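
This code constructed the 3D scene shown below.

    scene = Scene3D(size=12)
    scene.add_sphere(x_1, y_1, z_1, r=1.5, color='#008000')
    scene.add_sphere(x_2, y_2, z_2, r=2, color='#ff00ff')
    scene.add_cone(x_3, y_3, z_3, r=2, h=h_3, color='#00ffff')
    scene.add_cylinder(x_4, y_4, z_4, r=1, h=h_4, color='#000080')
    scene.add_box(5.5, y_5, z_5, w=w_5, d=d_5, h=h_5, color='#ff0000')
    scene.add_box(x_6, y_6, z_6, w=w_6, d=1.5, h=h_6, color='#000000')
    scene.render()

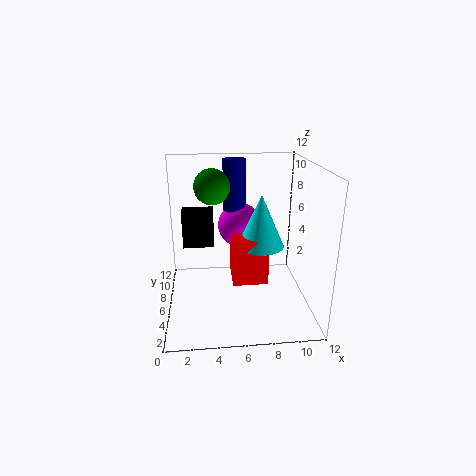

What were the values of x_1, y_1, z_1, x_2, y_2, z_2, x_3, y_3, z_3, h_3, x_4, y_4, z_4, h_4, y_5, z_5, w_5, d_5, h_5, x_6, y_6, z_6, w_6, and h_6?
x_1 = 4, y_1 = 7.5, z_1 = 10, x_2 = 6.5, y_2 = 9, z_2 = 6, x_3 = 8, y_3 = 6.5, z_3 = 5, h_3 = 4.5, x_4 = 6, y_4 = 9, z_4 = 7.5, h_4 = 4.5, y_5 = 5, z_5 = 2, w_5 = 3, d_5 = 3, h_5 = 4, x_6 = 1.5, y_6 = 5.5, z_6 = 5.5, w_6 = 2.5, h_6 = 3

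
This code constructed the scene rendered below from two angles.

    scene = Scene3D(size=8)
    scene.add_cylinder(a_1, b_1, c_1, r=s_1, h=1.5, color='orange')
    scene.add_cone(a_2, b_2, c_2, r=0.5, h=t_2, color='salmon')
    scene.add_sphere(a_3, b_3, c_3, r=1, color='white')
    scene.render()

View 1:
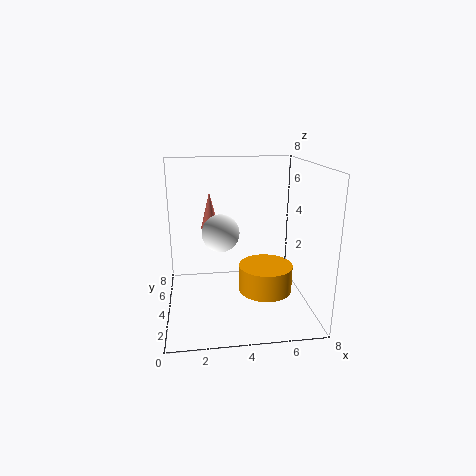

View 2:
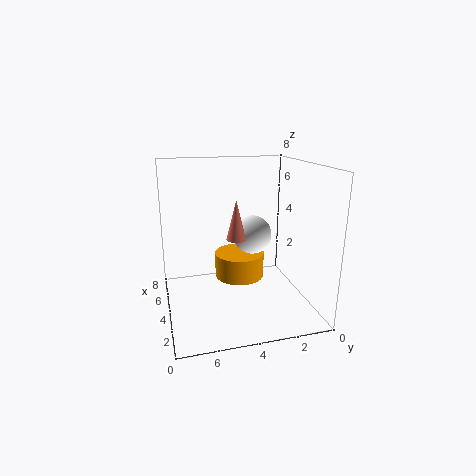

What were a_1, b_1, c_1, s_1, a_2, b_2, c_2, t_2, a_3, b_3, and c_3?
a_1 = 5.5, b_1 = 3.5, c_1 = 1, s_1 = 1.5, a_2 = 2.5, b_2 = 4.5, c_2 = 4.5, t_2 = 2, a_3 = 3, b_3 = 3.5, c_3 = 4.5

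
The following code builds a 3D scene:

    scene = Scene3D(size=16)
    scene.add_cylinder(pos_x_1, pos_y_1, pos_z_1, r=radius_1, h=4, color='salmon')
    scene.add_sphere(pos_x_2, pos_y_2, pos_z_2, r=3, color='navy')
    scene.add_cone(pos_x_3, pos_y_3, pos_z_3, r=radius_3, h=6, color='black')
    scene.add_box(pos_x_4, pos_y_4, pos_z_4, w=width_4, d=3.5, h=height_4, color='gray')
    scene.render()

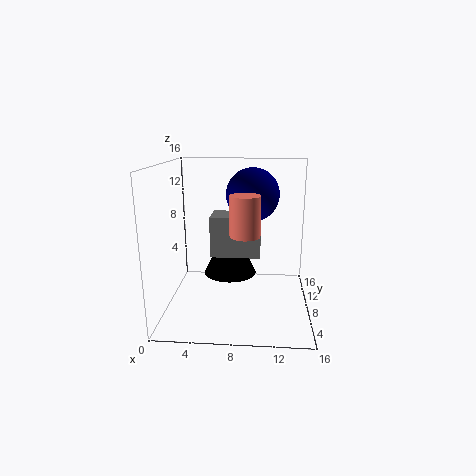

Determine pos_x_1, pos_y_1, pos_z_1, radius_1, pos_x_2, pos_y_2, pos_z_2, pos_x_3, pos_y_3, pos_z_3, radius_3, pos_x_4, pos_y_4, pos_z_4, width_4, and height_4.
pos_x_1 = 9, pos_y_1 = 4, pos_z_1 = 9.5, radius_1 = 1.5, pos_x_2 = 9.5, pos_y_2 = 10, pos_z_2 = 12.5, pos_x_3 = 7, pos_y_3 = 9, pos_z_3 = 3.5, radius_3 = 3, pos_x_4 = 5, pos_y_4 = 7, pos_z_4 = 6, width_4 = 5.5, height_4 = 4.5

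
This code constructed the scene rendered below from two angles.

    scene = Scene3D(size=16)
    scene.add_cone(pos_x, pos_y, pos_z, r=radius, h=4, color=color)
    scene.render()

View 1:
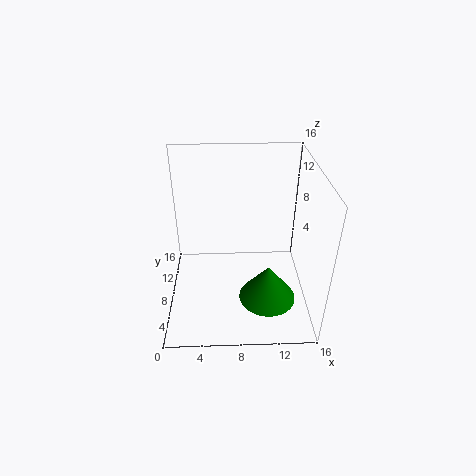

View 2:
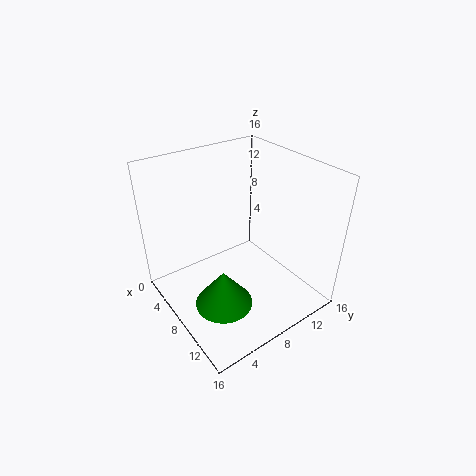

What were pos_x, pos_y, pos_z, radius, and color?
pos_x = 11
pos_y = 4
pos_z = 3
radius = 3
color = 'green'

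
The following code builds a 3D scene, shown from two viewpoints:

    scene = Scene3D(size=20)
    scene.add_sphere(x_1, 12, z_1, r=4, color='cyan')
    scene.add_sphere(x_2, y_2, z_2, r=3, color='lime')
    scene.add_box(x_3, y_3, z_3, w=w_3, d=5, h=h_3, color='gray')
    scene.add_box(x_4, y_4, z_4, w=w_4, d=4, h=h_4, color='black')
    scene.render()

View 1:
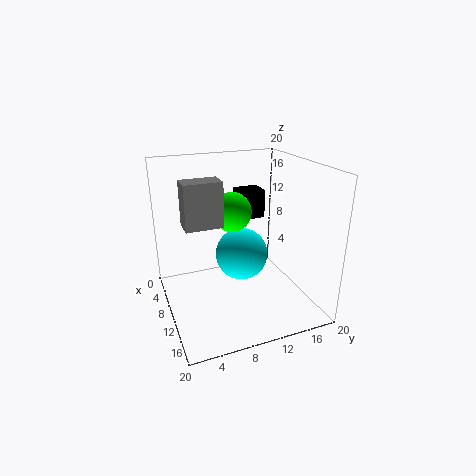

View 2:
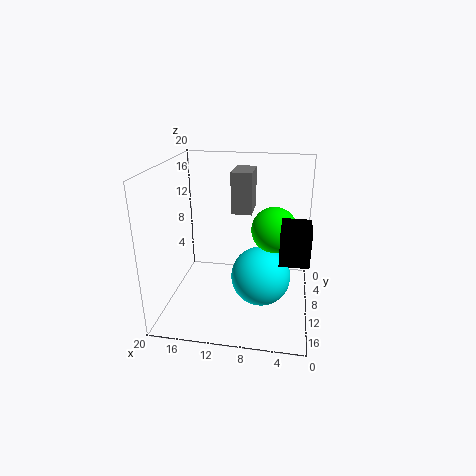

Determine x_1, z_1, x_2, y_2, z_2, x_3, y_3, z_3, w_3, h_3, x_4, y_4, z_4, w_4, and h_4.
x_1 = 6.5, z_1 = 5.5, x_2 = 5, y_2 = 11, z_2 = 12, x_3 = 8.5, y_3 = 2.5, z_3 = 12.5, w_3 = 3, h_3 = 6, x_4 = 0.5, y_4 = 13, z_4 = 10, w_4 = 3.5, h_4 = 4.5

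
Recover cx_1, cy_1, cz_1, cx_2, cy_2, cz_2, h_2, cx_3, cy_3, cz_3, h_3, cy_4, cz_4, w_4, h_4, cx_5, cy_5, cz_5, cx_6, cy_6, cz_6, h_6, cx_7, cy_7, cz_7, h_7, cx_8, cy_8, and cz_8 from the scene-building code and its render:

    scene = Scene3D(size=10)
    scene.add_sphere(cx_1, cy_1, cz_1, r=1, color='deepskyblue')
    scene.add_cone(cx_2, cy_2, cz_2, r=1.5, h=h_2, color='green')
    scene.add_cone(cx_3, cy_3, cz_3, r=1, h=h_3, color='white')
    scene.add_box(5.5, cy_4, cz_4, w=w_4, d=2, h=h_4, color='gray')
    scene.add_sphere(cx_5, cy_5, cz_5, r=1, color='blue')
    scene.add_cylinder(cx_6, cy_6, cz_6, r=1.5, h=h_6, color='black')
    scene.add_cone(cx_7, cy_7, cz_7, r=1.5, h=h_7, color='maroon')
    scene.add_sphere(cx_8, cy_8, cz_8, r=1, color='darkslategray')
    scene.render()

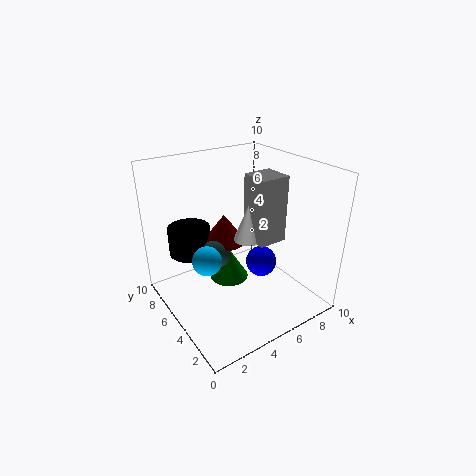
cx_1 = 2.5, cy_1 = 5, cz_1 = 4, cx_2 = 5.5, cy_2 = 7, cz_2 = 0.5, h_2 = 2.5, cx_3 = 5.5, cy_3 = 4.5, cz_3 = 5, h_3 = 2.5, cy_4 = 3, cz_4 = 5, w_4 = 2, h_4 = 4.5, cx_5 = 5.5, cy_5 = 3, cz_5 = 4, cx_6 = 2.5, cy_6 = 7.5, cz_6 = 3.5, h_6 = 2, cx_7 = 4.5, cy_7 = 6, cz_7 = 4.5, h_7 = 2, cx_8 = 3.5, cy_8 = 5.5, cz_8 = 4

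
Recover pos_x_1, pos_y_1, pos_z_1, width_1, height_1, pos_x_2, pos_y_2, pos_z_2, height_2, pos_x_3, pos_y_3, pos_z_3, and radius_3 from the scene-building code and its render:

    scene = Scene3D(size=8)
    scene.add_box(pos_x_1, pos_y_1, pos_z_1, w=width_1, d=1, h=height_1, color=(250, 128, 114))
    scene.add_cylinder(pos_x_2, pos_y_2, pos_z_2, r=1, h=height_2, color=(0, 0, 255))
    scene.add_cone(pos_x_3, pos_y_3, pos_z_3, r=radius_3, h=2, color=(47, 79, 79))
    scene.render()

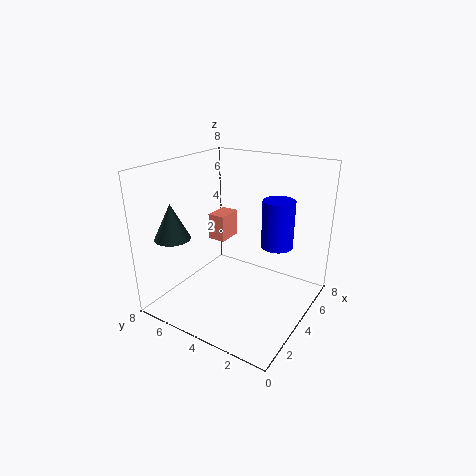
pos_x_1 = 4
pos_y_1 = 5
pos_z_1 = 3.5
width_1 = 1.5
height_1 = 1.5
pos_x_2 = 7
pos_y_2 = 3
pos_z_2 = 2.5
height_2 = 3
pos_x_3 = 2
pos_y_3 = 7
pos_z_3 = 4
radius_3 = 1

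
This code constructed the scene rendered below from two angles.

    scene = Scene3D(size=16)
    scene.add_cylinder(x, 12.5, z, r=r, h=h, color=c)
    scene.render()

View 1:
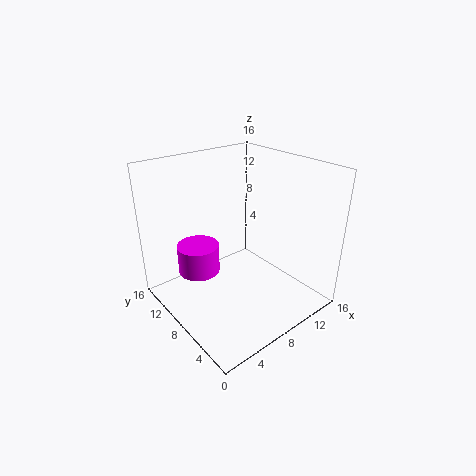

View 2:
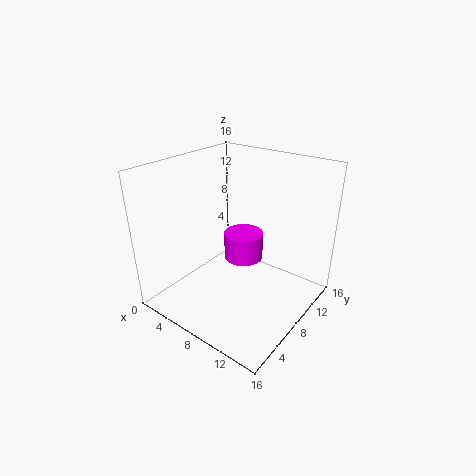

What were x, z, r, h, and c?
x = 5.5, z = 2.5, r = 2.5, h = 3.5, c = 'magenta'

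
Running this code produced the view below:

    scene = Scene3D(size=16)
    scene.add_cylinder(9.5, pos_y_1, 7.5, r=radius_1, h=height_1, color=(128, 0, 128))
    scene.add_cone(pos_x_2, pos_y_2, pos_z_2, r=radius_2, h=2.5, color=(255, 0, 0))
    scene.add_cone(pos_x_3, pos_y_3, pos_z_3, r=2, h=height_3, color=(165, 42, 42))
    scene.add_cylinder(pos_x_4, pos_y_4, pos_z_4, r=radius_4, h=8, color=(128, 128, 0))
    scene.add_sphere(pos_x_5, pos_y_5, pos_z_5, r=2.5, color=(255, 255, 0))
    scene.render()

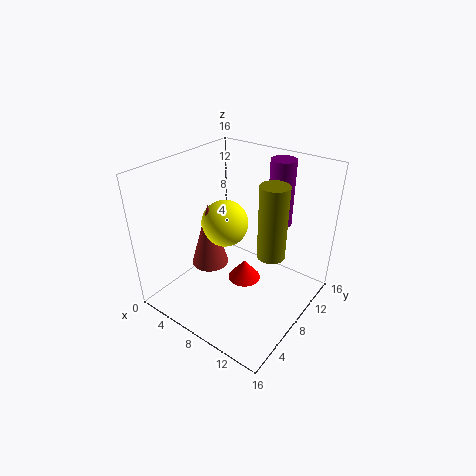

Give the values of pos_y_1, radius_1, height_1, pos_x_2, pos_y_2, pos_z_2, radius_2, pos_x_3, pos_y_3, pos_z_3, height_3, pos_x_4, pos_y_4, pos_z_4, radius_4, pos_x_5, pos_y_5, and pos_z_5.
pos_y_1 = 14.5; radius_1 = 1.5; height_1 = 8; pos_x_2 = 7.5; pos_y_2 = 10; pos_z_2 = 1; radius_2 = 2; pos_x_3 = 6; pos_y_3 = 5.5; pos_z_3 = 5.5; height_3 = 7; pos_x_4 = 12; pos_y_4 = 8.5; pos_z_4 = 7; radius_4 = 1.5; pos_x_5 = 7; pos_y_5 = 7; pos_z_5 = 10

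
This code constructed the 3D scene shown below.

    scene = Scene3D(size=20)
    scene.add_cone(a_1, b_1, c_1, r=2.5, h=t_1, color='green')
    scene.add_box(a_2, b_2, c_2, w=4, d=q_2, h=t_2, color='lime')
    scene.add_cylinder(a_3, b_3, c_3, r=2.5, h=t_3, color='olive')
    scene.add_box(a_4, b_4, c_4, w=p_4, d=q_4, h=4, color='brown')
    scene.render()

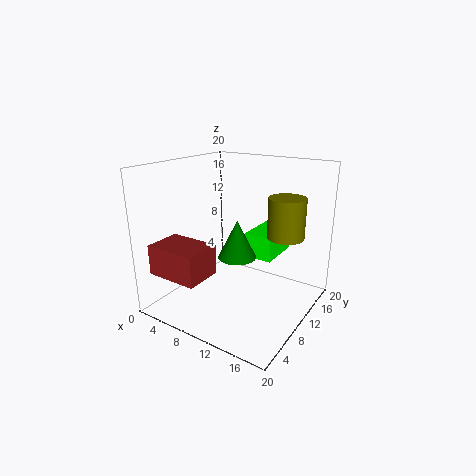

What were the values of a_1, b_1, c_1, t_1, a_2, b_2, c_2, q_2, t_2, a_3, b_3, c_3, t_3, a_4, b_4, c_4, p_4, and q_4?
a_1 = 11.5, b_1 = 7.5, c_1 = 8.5, t_1 = 5, a_2 = 10.5, b_2 = 11, c_2 = 7, q_2 = 6.5, t_2 = 3.5, a_3 = 16, b_3 = 12.5, c_3 = 10.5, t_3 = 5.5, a_4 = 2.5, b_4 = 0.5, c_4 = 6.5, p_4 = 7, q_4 = 5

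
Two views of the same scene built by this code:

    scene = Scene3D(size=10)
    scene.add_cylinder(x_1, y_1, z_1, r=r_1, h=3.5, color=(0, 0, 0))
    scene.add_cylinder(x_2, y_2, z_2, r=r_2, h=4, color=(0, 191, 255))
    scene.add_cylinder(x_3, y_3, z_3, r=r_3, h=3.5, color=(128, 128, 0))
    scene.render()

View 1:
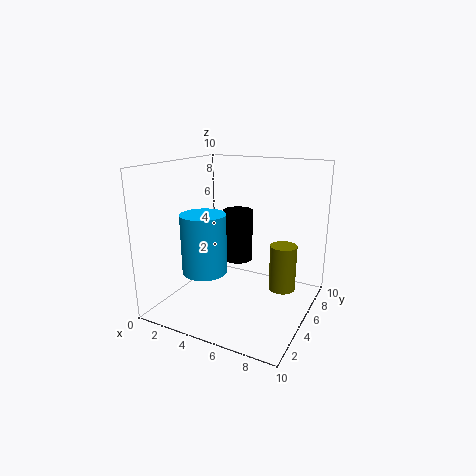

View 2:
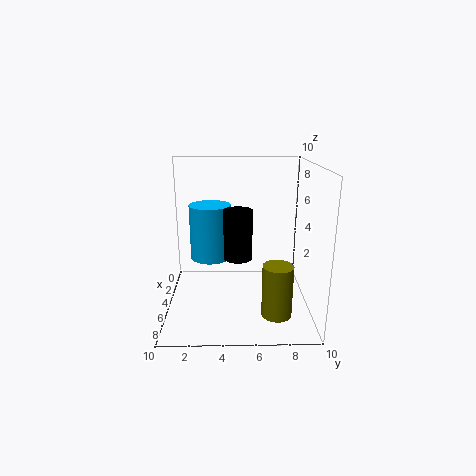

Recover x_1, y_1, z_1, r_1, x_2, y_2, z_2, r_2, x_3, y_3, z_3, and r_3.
x_1 = 5; y_1 = 5; z_1 = 3.5; r_1 = 1; x_2 = 3.5; y_2 = 3; z_2 = 3; r_2 = 1.5; x_3 = 7.5; y_3 = 7.5; z_3 = 0.5; r_3 = 1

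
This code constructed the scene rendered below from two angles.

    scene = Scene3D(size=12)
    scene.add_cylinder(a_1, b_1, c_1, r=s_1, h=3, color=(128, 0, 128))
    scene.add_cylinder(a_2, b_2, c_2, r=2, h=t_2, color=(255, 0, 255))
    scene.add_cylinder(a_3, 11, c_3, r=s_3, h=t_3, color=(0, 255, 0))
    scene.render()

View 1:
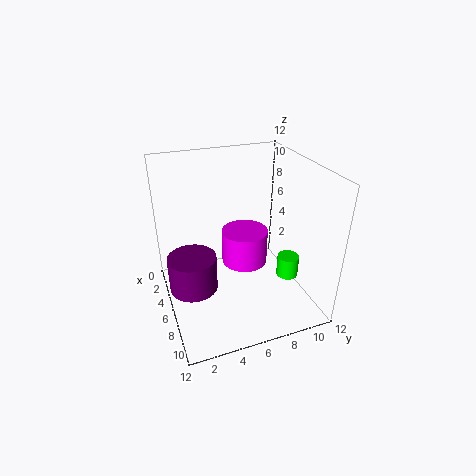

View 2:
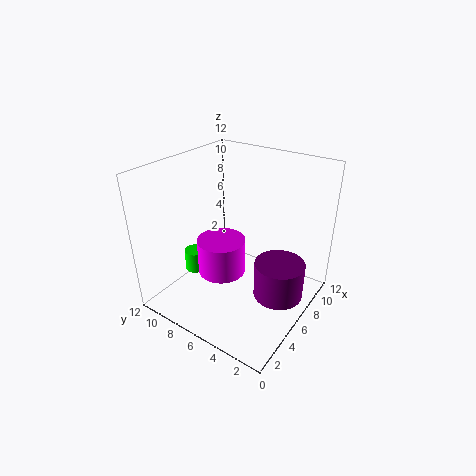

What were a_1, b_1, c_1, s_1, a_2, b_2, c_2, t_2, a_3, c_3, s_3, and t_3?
a_1 = 6; b_1 = 2; c_1 = 2; s_1 = 2; a_2 = 5; b_2 = 7; c_2 = 3; t_2 = 3; a_3 = 6; c_3 = 1; s_3 = 1; t_3 = 2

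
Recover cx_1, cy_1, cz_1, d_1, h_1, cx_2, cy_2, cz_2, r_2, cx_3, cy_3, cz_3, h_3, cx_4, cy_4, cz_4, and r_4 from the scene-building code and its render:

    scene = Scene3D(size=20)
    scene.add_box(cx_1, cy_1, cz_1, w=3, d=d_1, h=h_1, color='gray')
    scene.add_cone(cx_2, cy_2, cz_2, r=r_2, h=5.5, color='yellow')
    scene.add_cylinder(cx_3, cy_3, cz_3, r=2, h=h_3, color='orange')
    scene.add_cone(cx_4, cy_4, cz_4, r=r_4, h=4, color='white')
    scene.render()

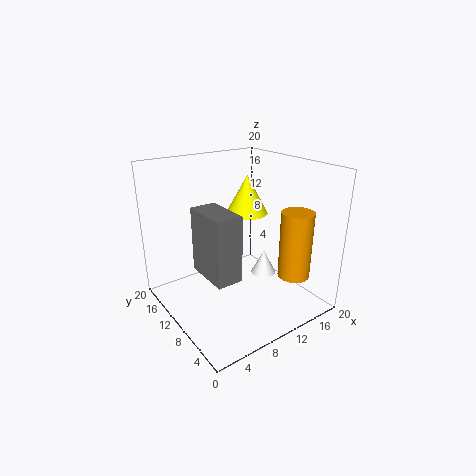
cx_1 = 1.5
cy_1 = 1.5
cz_1 = 9.5
d_1 = 5.5
h_1 = 7.5
cx_2 = 13
cy_2 = 12
cz_2 = 12.5
r_2 = 3
cx_3 = 13
cy_3 = 2
cz_3 = 7
h_3 = 8.5
cx_4 = 17
cy_4 = 12.5
cz_4 = 1
r_4 = 2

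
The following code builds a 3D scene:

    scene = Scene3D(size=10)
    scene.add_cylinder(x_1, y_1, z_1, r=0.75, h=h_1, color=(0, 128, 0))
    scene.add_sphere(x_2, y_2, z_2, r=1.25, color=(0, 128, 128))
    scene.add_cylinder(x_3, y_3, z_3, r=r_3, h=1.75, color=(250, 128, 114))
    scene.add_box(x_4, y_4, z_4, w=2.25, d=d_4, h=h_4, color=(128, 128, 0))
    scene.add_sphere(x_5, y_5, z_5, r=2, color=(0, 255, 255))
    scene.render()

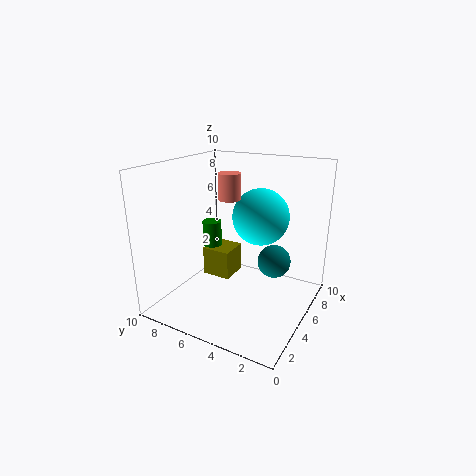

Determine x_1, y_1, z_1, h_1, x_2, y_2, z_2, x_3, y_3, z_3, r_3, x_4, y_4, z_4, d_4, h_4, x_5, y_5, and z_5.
x_1 = 7; y_1 = 8.5; z_1 = 3; h_1 = 2; x_2 = 7.5; y_2 = 3.25; z_2 = 2.5; x_3 = 4.75; y_3 = 5.5; z_3 = 7.75; r_3 = 0.75; x_4 = 6; y_4 = 6.5; z_4 = 0.75; d_4 = 2.25; h_4 = 2.25; x_5 = 6.5; y_5 = 4; z_5 = 6.25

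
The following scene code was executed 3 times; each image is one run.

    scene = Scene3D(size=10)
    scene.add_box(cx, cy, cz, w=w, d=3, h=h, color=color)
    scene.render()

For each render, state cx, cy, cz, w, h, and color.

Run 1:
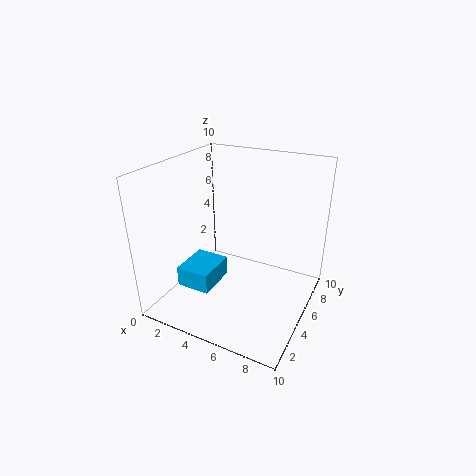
cx = 1, cy = 3, cz = 1, w = 2.5, h = 1.5, color = 'deepskyblue'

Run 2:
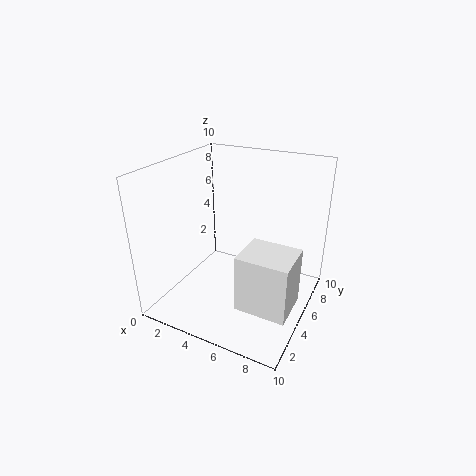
cx = 6, cy = 2.5, cz = 1, w = 3.5, h = 4, color = 'white'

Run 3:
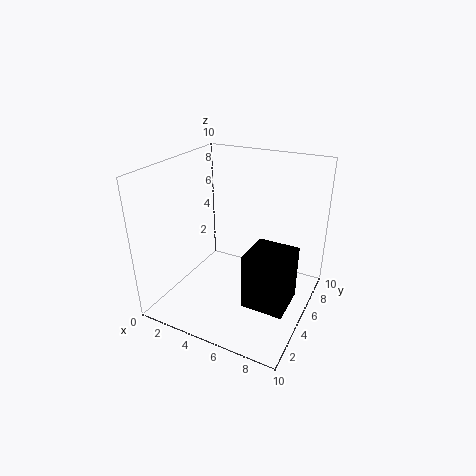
cx = 6, cy = 3.5, cz = 0.5, w = 3, h = 4, color = 'black'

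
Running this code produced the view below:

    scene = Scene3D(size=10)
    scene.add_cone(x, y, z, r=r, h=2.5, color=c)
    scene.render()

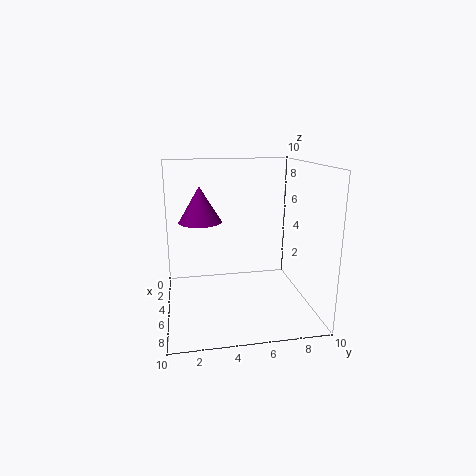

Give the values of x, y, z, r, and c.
x = 4, y = 2.5, z = 6, r = 1.5, c = 'purple'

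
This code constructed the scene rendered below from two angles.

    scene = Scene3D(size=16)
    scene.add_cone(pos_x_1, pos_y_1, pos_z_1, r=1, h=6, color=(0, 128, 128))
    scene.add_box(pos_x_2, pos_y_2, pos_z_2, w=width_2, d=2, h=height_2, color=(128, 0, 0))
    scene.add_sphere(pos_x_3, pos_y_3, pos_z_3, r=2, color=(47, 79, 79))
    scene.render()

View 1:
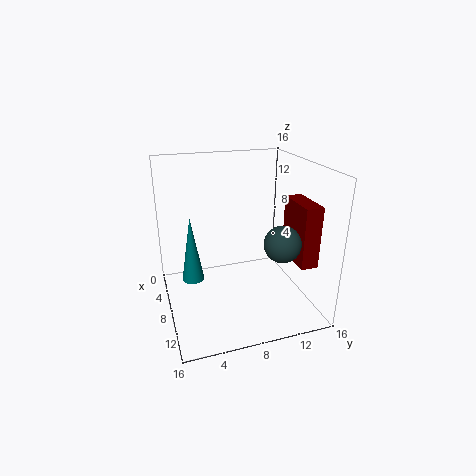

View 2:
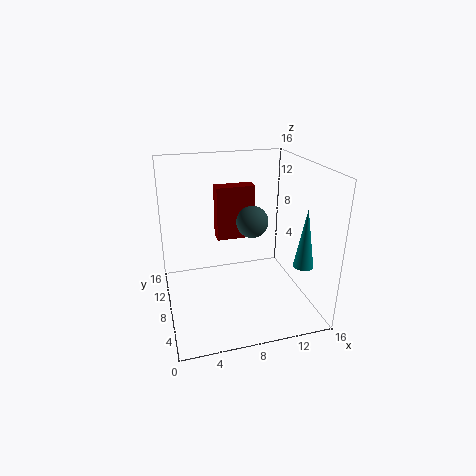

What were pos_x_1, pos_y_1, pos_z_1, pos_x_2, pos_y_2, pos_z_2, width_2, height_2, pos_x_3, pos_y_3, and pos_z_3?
pos_x_1 = 13; pos_y_1 = 2; pos_z_1 = 7; pos_x_2 = 7; pos_y_2 = 14; pos_z_2 = 5; width_2 = 5; height_2 = 7; pos_x_3 = 11; pos_y_3 = 12; pos_z_3 = 8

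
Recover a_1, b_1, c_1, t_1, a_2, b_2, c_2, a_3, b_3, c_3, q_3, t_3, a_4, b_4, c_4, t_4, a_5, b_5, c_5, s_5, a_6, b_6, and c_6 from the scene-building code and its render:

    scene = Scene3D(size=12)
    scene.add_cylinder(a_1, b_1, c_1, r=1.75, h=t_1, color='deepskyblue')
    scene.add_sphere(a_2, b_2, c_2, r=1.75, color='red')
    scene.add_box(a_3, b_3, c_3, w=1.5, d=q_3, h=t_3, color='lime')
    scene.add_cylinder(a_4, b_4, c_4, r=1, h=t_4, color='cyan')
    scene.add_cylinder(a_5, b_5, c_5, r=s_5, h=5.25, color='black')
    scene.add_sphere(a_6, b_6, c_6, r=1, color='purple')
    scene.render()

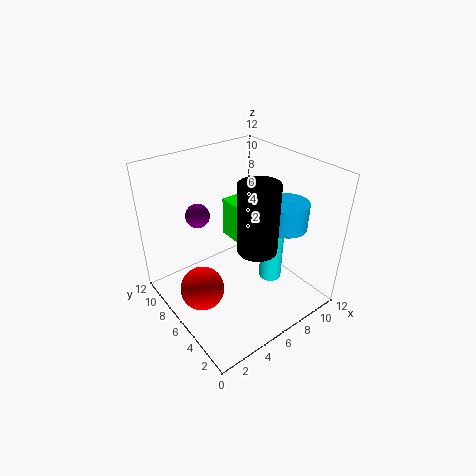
a_1 = 9.5, b_1 = 4, c_1 = 6.75, t_1 = 2.25, a_2 = 2, b_2 = 5.5, c_2 = 3, a_3 = 5.75, b_3 = 4.5, c_3 = 5.75, q_3 = 3.25, t_3 = 3.25, a_4 = 9, b_4 = 5, c_4 = 1.25, t_4 = 4.75, a_5 = 5.5, b_5 = 3, c_5 = 6.75, s_5 = 1.5, a_6 = 3.75, b_6 = 8.5, c_6 = 7.75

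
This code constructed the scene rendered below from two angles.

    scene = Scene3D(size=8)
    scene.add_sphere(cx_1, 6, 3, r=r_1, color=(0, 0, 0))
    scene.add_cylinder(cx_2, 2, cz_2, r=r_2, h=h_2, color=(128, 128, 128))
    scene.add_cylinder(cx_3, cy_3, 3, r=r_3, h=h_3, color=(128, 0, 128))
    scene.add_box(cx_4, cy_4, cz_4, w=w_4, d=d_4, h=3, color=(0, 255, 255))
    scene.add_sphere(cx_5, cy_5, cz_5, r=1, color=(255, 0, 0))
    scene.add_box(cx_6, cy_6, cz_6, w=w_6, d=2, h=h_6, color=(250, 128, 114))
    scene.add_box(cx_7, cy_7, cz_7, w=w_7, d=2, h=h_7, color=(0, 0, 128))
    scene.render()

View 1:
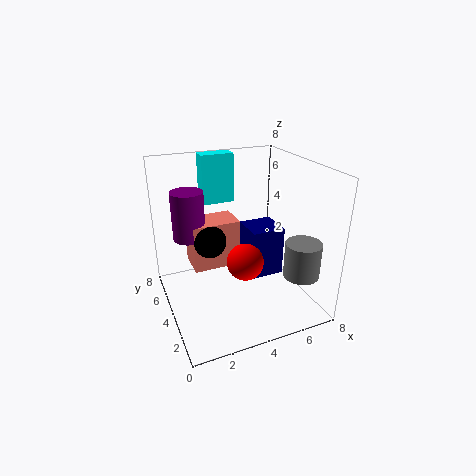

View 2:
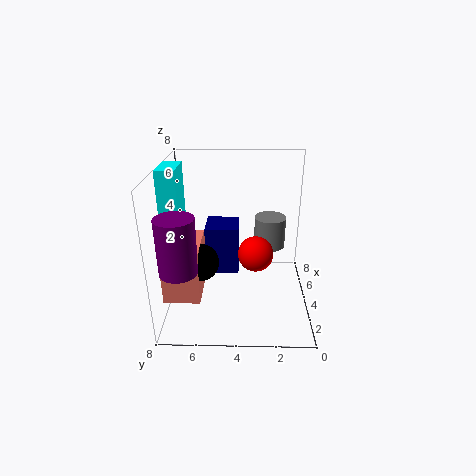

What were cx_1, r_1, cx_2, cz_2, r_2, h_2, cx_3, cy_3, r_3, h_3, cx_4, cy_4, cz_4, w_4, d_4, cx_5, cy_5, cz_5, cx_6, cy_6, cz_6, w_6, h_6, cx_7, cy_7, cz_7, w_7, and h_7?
cx_1 = 3, r_1 = 1, cx_2 = 7, cz_2 = 2, r_2 = 1, h_2 = 2, cx_3 = 2, cy_3 = 7, r_3 = 1, h_3 = 3, cx_4 = 3, cy_4 = 7, cz_4 = 5, w_4 = 2, d_4 = 1, cx_5 = 4, cy_5 = 3, cz_5 = 3, cx_6 = 2, cy_6 = 6, cz_6 = 1, w_6 = 3, h_6 = 3, cx_7 = 5, cy_7 = 4, cz_7 = 1, w_7 = 2, h_7 = 3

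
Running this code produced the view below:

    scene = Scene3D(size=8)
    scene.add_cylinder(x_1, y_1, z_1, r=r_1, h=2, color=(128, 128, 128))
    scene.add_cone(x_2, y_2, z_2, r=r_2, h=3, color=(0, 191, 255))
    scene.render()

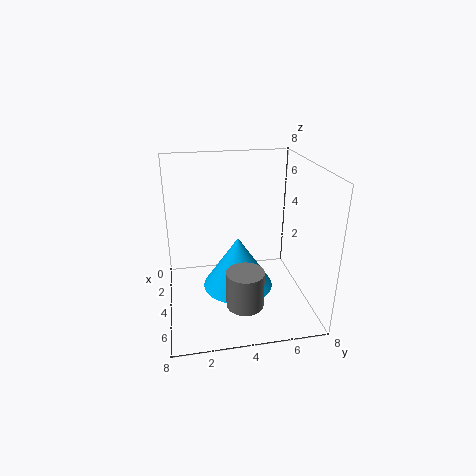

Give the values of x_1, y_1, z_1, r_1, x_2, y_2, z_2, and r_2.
x_1 = 6
y_1 = 4
z_1 = 1
r_1 = 1
x_2 = 4
y_2 = 4
z_2 = 1
r_2 = 2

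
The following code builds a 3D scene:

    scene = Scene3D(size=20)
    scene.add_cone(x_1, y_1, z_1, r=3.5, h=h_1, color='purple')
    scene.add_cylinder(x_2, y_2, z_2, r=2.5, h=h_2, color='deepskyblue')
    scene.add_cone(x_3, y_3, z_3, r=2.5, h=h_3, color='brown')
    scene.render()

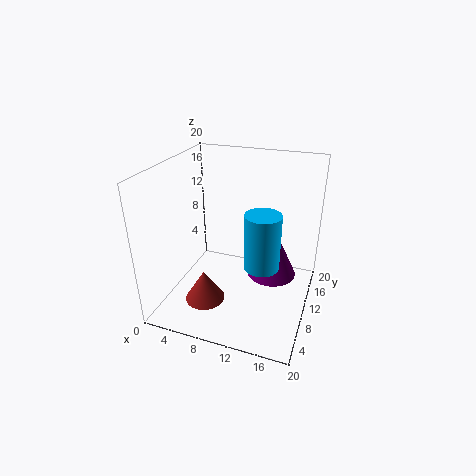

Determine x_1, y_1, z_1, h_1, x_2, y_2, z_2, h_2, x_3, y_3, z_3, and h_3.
x_1 = 14.5; y_1 = 12; z_1 = 4; h_1 = 7.5; x_2 = 13.5; y_2 = 10; z_2 = 6; h_2 = 8; x_3 = 8; y_3 = 3; z_3 = 4.5; h_3 = 4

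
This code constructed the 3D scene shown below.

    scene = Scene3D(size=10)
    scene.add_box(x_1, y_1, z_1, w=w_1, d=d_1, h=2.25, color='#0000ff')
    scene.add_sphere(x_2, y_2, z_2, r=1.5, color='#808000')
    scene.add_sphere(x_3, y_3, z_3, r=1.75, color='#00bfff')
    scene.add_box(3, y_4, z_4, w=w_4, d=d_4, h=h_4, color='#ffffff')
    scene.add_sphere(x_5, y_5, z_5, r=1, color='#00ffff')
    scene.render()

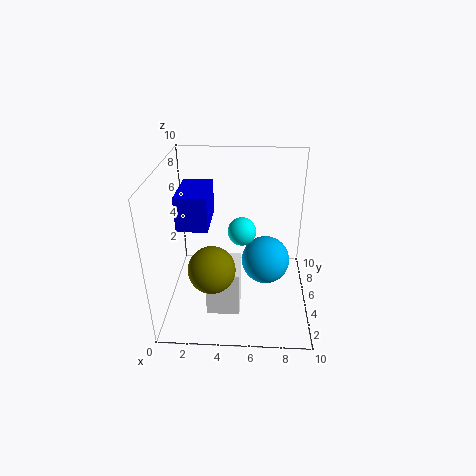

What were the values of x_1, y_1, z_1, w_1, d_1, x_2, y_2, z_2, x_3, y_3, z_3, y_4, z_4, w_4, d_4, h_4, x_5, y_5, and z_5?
x_1 = 1.25, y_1 = 3, z_1 = 6.5, w_1 = 2, d_1 = 3.25, x_2 = 3.5, y_2 = 2.25, z_2 = 4.25, x_3 = 7, y_3 = 5.75, z_3 = 2.75, y_4 = 2.25, z_4 = 0.5, w_4 = 2.25, d_4 = 2.75, h_4 = 3.25, x_5 = 5.25, y_5 = 5.5, z_5 = 5.25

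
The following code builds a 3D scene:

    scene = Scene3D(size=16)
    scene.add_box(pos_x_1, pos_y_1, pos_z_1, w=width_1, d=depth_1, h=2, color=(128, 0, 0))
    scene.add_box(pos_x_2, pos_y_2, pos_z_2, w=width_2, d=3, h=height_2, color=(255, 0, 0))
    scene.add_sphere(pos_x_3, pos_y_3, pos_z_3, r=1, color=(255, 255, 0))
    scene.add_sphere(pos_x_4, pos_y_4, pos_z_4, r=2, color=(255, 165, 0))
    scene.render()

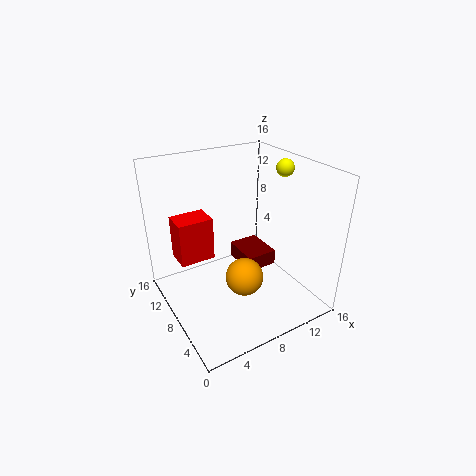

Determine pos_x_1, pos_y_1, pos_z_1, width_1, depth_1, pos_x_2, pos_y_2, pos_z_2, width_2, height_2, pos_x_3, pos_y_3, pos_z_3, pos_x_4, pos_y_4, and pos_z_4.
pos_x_1 = 11
pos_y_1 = 10
pos_z_1 = 1
width_1 = 4
depth_1 = 5
pos_x_2 = 2
pos_y_2 = 10
pos_z_2 = 5
width_2 = 4
height_2 = 5
pos_x_3 = 14
pos_y_3 = 8
pos_z_3 = 15
pos_x_4 = 7
pos_y_4 = 5
pos_z_4 = 5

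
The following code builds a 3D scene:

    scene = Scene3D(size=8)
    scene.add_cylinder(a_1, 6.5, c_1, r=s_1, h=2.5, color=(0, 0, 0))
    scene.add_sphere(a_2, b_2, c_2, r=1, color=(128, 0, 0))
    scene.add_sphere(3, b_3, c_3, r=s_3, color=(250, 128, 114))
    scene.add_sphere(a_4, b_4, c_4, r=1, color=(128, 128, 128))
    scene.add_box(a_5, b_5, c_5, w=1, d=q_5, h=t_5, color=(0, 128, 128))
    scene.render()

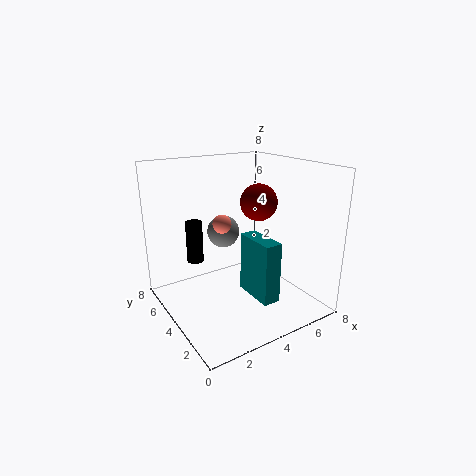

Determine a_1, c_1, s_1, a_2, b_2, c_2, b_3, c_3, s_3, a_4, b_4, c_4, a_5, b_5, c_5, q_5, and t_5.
a_1 = 2.5, c_1 = 2, s_1 = 0.5, a_2 = 5, b_2 = 3.5, c_2 = 6, b_3 = 4, c_3 = 5, s_3 = 0.5, a_4 = 4.5, b_4 = 6.5, c_4 = 3.5, a_5 = 4.5, b_5 = 2, c_5 = 0.5, q_5 = 2.5, t_5 = 3.5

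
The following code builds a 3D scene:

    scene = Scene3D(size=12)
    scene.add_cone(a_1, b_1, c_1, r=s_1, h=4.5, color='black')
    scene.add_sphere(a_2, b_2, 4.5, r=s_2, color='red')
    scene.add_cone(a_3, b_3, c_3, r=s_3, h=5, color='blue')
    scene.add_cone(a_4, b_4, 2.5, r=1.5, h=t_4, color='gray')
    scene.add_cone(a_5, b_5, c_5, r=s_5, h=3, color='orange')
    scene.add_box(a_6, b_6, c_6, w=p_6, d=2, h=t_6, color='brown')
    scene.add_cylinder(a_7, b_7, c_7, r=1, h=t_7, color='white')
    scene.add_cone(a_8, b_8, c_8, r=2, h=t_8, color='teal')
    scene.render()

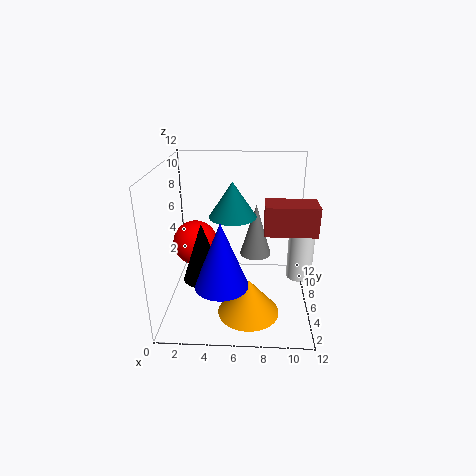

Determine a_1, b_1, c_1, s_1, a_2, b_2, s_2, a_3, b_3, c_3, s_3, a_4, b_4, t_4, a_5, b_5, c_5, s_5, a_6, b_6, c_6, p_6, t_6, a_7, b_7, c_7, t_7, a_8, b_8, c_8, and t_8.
a_1 = 3.5
b_1 = 3
c_1 = 4
s_1 = 1.5
a_2 = 2
b_2 = 8
s_2 = 2
a_3 = 5
b_3 = 2
c_3 = 4
s_3 = 2
a_4 = 7.5
b_4 = 10
t_4 = 5
a_5 = 7
b_5 = 3.5
c_5 = 0.5
s_5 = 2.5
a_6 = 8
b_6 = 1
c_6 = 8.5
p_6 = 3.5
t_6 = 2
a_7 = 11
b_7 = 4.5
c_7 = 3.5
t_7 = 5.5
a_8 = 5.5
b_8 = 7
c_8 = 7.5
t_8 = 3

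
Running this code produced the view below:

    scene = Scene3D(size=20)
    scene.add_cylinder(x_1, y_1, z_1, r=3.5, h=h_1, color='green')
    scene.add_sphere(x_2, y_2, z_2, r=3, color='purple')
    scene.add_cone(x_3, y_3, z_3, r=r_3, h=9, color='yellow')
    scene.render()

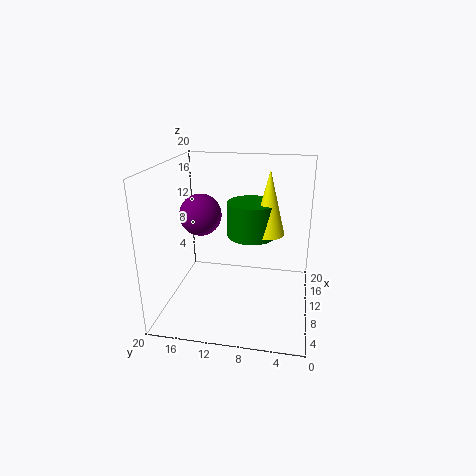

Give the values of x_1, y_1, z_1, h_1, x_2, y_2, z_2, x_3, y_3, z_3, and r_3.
x_1 = 12.5
y_1 = 8.5
z_1 = 9.5
h_1 = 5
x_2 = 11.5
y_2 = 15.75
z_2 = 12.5
x_3 = 11.75
y_3 = 6
z_3 = 10.25
r_3 = 2.25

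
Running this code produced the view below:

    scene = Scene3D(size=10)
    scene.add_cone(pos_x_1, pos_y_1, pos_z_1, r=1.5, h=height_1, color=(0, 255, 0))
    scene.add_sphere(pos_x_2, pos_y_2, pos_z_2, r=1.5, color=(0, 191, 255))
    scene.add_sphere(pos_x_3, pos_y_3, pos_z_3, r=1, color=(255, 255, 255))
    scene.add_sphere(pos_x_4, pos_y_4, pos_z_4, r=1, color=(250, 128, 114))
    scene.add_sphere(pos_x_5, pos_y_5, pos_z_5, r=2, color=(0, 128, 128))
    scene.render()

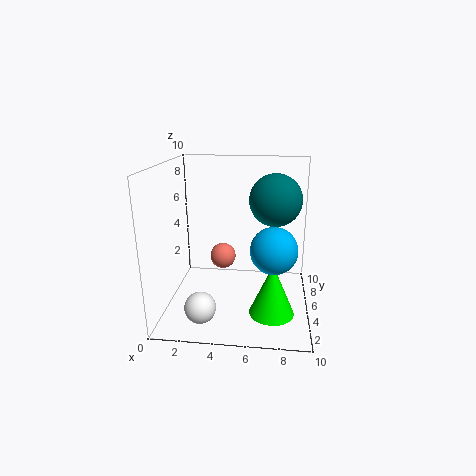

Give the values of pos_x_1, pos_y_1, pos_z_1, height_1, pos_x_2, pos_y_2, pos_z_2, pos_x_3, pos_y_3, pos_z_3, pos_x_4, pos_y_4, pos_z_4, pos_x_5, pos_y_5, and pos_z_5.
pos_x_1 = 7.5
pos_y_1 = 3
pos_z_1 = 0.5
height_1 = 3.5
pos_x_2 = 7.5
pos_y_2 = 3
pos_z_2 = 5
pos_x_3 = 3
pos_y_3 = 1.5
pos_z_3 = 1.5
pos_x_4 = 3.5
pos_y_4 = 7.5
pos_z_4 = 2.5
pos_x_5 = 7.5
pos_y_5 = 8
pos_z_5 = 7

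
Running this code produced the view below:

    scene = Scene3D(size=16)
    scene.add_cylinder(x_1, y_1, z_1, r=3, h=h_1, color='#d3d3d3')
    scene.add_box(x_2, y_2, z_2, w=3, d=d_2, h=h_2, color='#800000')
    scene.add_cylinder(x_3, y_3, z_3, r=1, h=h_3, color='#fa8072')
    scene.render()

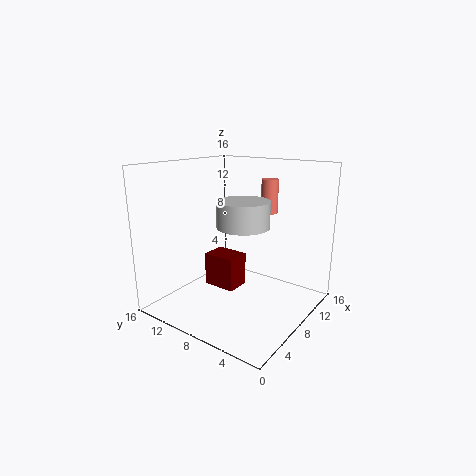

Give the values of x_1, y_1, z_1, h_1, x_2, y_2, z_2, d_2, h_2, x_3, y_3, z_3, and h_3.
x_1 = 9; y_1 = 8; z_1 = 9; h_1 = 3; x_2 = 8; y_2 = 9; z_2 = 1; d_2 = 4; h_2 = 4; x_3 = 13; y_3 = 7; z_3 = 10; h_3 = 4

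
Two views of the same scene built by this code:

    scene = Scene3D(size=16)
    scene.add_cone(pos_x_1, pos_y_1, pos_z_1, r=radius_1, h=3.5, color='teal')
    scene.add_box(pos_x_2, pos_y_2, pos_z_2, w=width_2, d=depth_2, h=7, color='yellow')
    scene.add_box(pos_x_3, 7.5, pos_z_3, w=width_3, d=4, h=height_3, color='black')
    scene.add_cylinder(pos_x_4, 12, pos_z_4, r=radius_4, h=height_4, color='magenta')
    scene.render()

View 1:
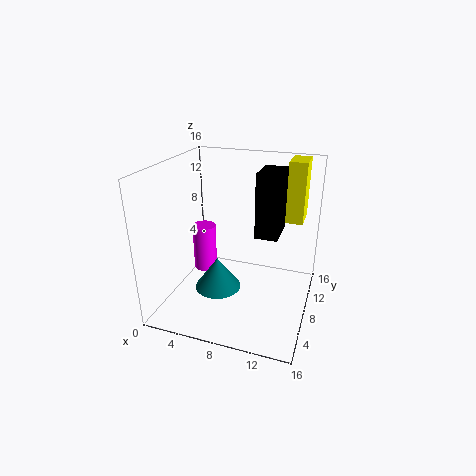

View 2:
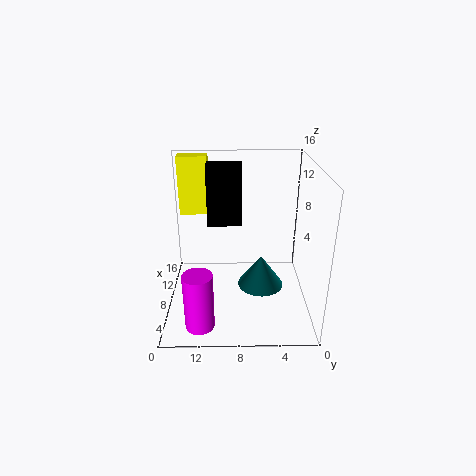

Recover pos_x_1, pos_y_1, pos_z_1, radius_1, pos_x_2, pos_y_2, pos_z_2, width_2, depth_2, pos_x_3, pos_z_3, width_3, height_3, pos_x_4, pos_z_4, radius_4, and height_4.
pos_x_1 = 6.5; pos_y_1 = 5.5; pos_z_1 = 3; radius_1 = 2.5; pos_x_2 = 12.5; pos_y_2 = 11.5; pos_z_2 = 9; width_2 = 2; depth_2 = 3.5; pos_x_3 = 10; pos_z_3 = 8.5; width_3 = 2.5; height_3 = 7; pos_x_4 = 2; pos_z_4 = 1; radius_4 = 1.5; height_4 = 6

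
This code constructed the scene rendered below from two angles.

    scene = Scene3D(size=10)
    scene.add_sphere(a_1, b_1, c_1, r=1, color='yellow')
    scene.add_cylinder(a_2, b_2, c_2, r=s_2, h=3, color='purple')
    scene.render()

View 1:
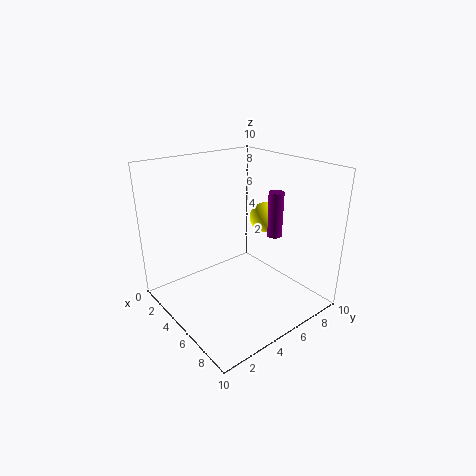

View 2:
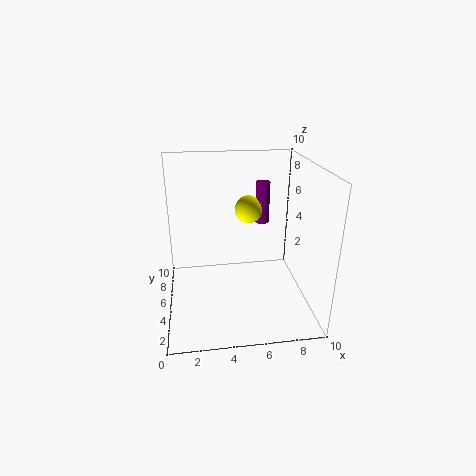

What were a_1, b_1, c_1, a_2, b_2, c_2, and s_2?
a_1 = 6; b_1 = 6.5; c_1 = 6.5; a_2 = 7; b_2 = 6.5; c_2 = 5.5; s_2 = 0.5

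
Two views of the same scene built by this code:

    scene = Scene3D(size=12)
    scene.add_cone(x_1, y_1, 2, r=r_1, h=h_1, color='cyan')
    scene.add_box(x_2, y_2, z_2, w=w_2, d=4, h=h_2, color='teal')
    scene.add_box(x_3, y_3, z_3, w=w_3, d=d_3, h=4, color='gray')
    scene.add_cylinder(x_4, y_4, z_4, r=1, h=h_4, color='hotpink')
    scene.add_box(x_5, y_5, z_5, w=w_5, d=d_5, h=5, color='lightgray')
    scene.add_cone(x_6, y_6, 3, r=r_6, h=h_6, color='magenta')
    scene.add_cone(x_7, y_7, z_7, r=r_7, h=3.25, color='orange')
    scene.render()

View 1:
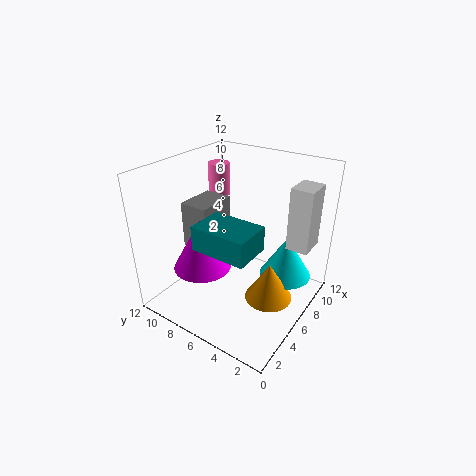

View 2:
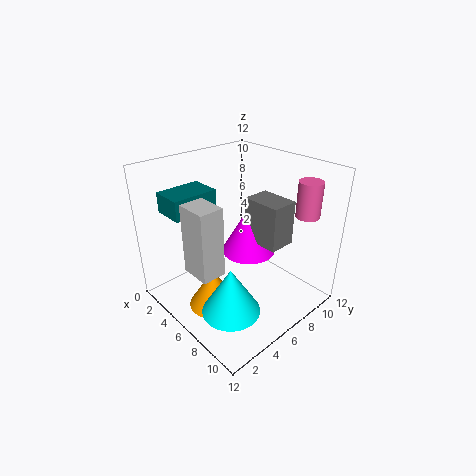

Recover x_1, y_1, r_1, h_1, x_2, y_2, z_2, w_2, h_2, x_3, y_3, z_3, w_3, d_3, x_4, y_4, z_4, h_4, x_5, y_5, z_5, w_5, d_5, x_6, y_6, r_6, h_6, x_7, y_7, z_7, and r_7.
x_1 = 8.75, y_1 = 2.75, r_1 = 2.25, h_1 = 3.75, x_2 = 0.5, y_2 = 2, z_2 = 7.75, w_2 = 2.75, h_2 = 1.75, x_3 = 4.5, y_3 = 8.25, z_3 = 4.5, w_3 = 3.5, d_3 = 2.5, x_4 = 9.5, y_4 = 10.5, z_4 = 7.75, h_4 = 3, x_5 = 6.75, y_5 = 0.25, z_5 = 6, w_5 = 2.25, d_5 = 1.75, x_6 = 4.5, y_6 = 8.75, r_6 = 2.5, h_6 = 4.5, x_7 = 6.25, y_7 = 3, z_7 = 1, r_7 = 2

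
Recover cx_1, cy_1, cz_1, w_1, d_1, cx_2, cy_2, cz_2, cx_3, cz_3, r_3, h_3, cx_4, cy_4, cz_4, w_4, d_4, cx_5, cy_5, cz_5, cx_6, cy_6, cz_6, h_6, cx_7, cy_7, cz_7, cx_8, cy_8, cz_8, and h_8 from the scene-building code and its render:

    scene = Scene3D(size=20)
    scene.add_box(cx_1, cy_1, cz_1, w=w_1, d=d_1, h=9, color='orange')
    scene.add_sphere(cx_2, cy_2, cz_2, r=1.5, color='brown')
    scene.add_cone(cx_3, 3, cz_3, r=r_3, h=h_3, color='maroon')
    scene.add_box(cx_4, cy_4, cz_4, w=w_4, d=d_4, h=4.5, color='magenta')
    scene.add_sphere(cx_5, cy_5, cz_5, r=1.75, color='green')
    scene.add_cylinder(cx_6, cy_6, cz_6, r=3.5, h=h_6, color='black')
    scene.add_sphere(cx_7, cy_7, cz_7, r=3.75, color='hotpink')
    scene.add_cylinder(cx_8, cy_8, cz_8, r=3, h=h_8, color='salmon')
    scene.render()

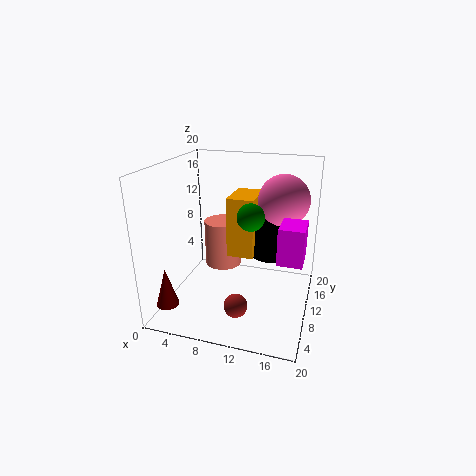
cx_1 = 7.5
cy_1 = 12.25
cz_1 = 5.75
w_1 = 4
d_1 = 6.25
cx_2 = 11.75
cy_2 = 3.25
cz_2 = 3.75
cx_3 = 2.25
cz_3 = 2.25
r_3 = 1.5
h_3 = 5.25
cx_4 = 16.5
cy_4 = 3.75
cz_4 = 10
w_4 = 3
d_4 = 4
cx_5 = 12.5
cy_5 = 7.25
cz_5 = 14.25
cx_6 = 13.75
cy_6 = 16.25
cz_6 = 5.25
h_6 = 4.5
cx_7 = 15.25
cy_7 = 15.5
cz_7 = 14.25
cx_8 = 5.25
cy_8 = 17
cz_8 = 2
h_8 = 7.5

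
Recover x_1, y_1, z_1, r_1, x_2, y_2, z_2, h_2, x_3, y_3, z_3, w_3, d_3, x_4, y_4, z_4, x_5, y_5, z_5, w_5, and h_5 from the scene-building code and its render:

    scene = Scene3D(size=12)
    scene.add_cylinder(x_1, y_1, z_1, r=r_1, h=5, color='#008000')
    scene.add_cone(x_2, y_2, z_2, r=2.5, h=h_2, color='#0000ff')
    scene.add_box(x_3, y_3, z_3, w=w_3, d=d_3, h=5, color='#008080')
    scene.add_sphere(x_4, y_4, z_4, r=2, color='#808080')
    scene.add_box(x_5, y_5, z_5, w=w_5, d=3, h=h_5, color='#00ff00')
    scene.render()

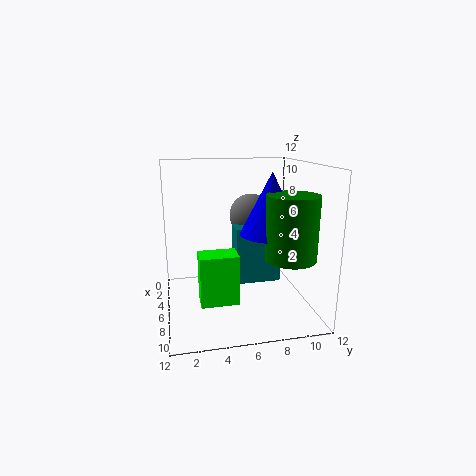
x_1 = 9; y_1 = 9.5; z_1 = 5; r_1 = 2; x_2 = 7; y_2 = 8.5; z_2 = 6.5; h_2 = 5; x_3 = 3.5; y_3 = 6; z_3 = 1.5; w_3 = 2; d_3 = 4; x_4 = 2.5; y_4 = 8; z_4 = 7; x_5 = 7; y_5 = 2.5; z_5 = 1.5; w_5 = 2; h_5 = 4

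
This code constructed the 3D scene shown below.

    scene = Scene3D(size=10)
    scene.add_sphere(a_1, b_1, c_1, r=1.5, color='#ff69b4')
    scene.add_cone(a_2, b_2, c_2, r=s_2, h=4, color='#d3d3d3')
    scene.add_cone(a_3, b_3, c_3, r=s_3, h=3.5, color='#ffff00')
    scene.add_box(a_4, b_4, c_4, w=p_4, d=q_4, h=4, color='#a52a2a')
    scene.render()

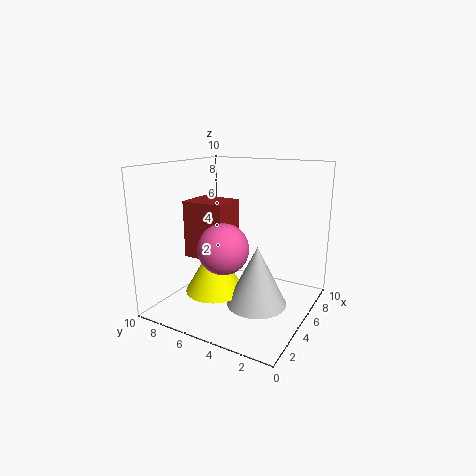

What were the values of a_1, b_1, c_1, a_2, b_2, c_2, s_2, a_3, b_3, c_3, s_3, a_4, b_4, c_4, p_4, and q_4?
a_1 = 1.5
b_1 = 4
c_1 = 5.5
a_2 = 4
b_2 = 3
c_2 = 1
s_2 = 2
a_3 = 3.5
b_3 = 6
c_3 = 1.5
s_3 = 2
a_4 = 3.5
b_4 = 5.5
c_4 = 3.5
p_4 = 2.5
q_4 = 3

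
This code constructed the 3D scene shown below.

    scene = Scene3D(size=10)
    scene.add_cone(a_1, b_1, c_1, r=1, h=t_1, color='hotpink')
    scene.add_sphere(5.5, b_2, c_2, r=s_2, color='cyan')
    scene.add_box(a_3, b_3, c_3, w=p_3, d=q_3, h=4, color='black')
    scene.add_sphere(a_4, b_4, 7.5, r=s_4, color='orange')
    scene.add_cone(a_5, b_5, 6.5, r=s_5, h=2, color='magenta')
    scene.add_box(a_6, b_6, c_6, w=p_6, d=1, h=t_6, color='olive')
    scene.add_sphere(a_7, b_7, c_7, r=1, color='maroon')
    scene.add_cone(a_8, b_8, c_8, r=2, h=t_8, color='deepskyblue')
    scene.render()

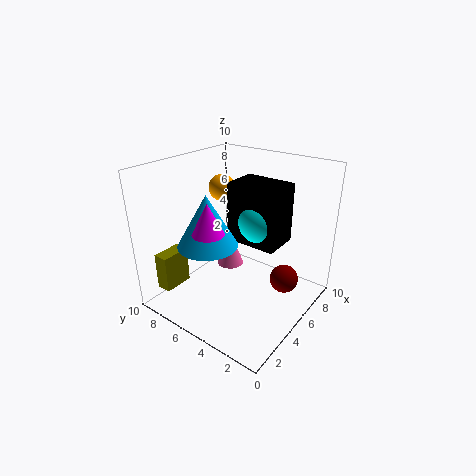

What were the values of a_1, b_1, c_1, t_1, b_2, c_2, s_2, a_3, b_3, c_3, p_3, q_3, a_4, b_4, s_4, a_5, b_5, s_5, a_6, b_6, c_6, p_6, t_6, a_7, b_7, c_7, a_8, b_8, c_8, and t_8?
a_1 = 6
b_1 = 6.5
c_1 = 2
t_1 = 2.5
b_2 = 3.5
c_2 = 6.5
s_2 = 1.5
a_3 = 4.5
b_3 = 2
c_3 = 5
p_3 = 2.5
q_3 = 3.5
a_4 = 7
b_4 = 8
s_4 = 1
a_5 = 2
b_5 = 5
s_5 = 1
a_6 = 0.5
b_6 = 7.5
c_6 = 2
p_6 = 2
t_6 = 2.5
a_7 = 6.5
b_7 = 2
c_7 = 2
a_8 = 3
b_8 = 6
c_8 = 5
t_8 = 3.5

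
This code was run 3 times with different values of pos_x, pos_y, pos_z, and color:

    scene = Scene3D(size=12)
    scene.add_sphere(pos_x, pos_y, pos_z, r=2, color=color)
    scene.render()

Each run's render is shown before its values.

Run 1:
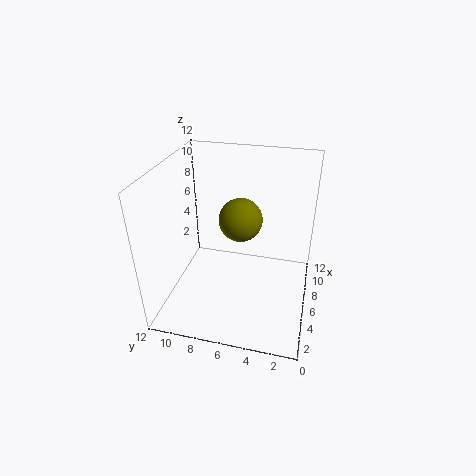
pos_x = 9, pos_y = 6.5, pos_z = 6, color = 'olive'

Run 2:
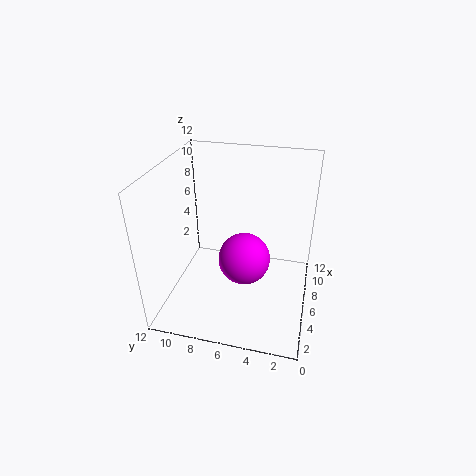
pos_x = 4, pos_y = 5, pos_z = 5.5, color = 'magenta'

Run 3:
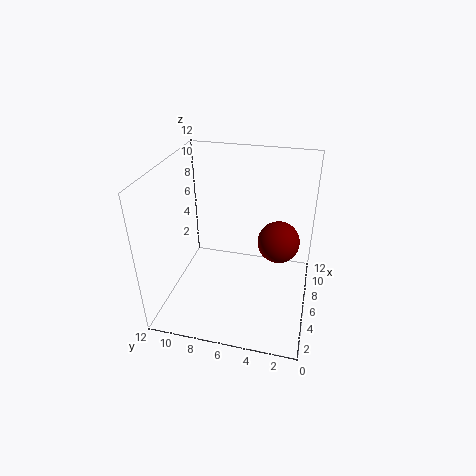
pos_x = 10, pos_y = 3, pos_z = 3.5, color = 'maroon'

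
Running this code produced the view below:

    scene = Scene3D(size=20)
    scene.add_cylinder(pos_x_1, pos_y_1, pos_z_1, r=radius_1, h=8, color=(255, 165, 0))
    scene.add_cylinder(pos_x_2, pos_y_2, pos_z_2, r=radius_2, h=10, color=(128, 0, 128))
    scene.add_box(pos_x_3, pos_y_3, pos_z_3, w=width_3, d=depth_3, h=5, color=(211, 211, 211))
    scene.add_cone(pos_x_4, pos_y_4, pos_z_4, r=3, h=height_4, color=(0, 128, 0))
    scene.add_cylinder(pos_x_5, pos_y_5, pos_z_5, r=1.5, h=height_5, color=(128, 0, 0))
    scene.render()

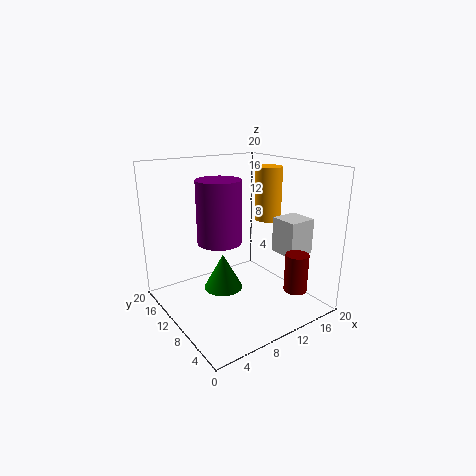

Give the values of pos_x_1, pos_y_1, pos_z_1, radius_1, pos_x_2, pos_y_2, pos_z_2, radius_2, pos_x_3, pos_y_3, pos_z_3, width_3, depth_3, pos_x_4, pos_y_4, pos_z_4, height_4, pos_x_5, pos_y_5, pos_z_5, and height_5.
pos_x_1 = 17; pos_y_1 = 12; pos_z_1 = 11; radius_1 = 2; pos_x_2 = 11; pos_y_2 = 16.5; pos_z_2 = 7; radius_2 = 3.5; pos_x_3 = 15; pos_y_3 = 4.5; pos_z_3 = 7.5; width_3 = 4; depth_3 = 4; pos_x_4 = 10; pos_y_4 = 14; pos_z_4 = 0.5; height_4 = 5.5; pos_x_5 = 13.5; pos_y_5 = 2; pos_z_5 = 4.5; height_5 = 5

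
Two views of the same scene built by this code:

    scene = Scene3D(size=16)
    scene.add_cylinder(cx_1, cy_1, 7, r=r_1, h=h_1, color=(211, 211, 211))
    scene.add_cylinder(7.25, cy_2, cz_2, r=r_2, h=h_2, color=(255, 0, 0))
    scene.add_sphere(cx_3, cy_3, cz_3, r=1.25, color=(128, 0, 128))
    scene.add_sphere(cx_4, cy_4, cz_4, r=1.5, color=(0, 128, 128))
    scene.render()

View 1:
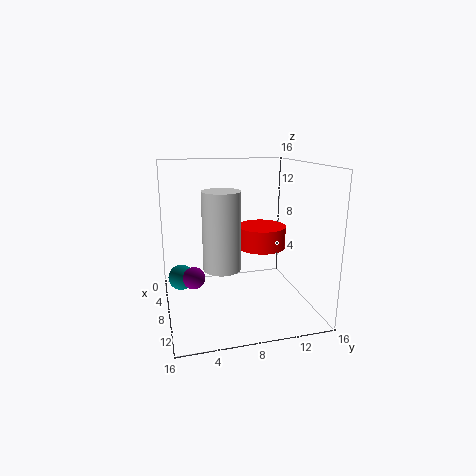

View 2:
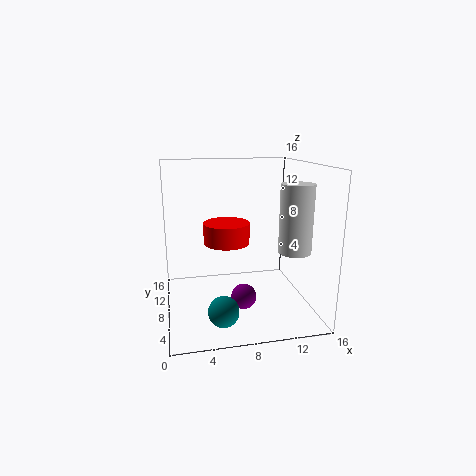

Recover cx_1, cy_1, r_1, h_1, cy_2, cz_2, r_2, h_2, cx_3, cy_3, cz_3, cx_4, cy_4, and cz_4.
cx_1 = 13.5; cy_1 = 5; r_1 = 1.75; h_1 = 7.25; cy_2 = 11; cz_2 = 6.5; r_2 = 2.75; h_2 = 2.5; cx_3 = 7.5; cy_3 = 3; cz_3 = 3.5; cx_4 = 5.25; cy_4 = 1.75; cz_4 = 2.75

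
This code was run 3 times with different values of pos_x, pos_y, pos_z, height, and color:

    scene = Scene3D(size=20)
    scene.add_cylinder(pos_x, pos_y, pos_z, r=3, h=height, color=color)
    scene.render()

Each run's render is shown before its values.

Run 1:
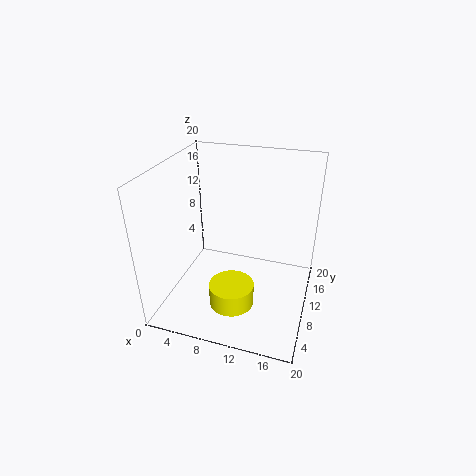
pos_x = 10.5, pos_y = 5.5, pos_z = 2.5, height = 3, color = 'yellow'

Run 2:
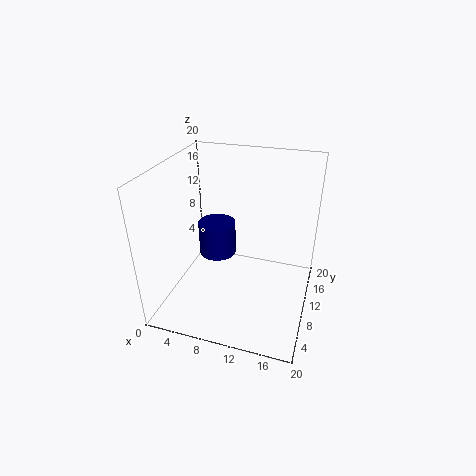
pos_x = 4.5, pos_y = 16, pos_z = 3, height = 5.5, color = 'navy'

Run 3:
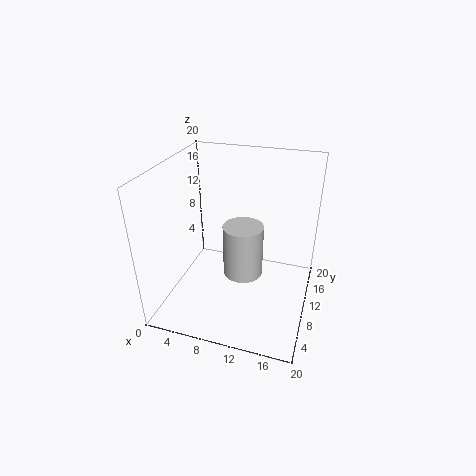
pos_x = 10, pos_y = 12.5, pos_z = 2.5, height = 8, color = 'lightgray'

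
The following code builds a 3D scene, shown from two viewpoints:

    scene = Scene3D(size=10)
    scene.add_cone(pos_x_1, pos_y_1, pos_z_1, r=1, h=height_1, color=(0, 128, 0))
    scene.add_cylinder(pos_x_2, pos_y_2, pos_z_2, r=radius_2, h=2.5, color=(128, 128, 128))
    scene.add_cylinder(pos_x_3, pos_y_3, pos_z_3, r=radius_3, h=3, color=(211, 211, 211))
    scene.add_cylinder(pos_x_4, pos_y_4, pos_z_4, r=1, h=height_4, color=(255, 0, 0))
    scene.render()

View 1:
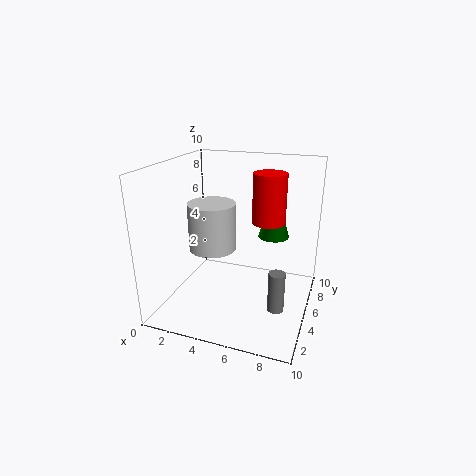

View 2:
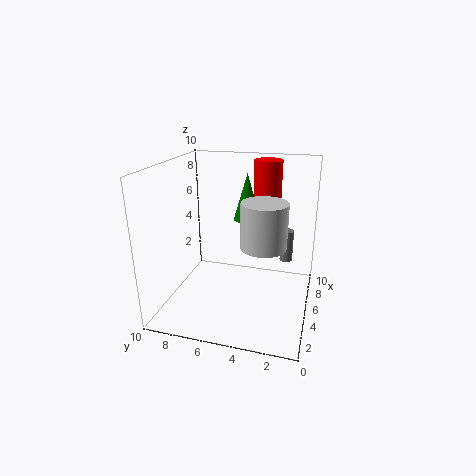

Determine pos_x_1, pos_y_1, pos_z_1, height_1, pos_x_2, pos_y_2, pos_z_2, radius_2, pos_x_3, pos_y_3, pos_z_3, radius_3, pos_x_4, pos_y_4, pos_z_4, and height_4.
pos_x_1 = 7.5, pos_y_1 = 5, pos_z_1 = 5.5, height_1 = 3.5, pos_x_2 = 8.5, pos_y_2 = 2, pos_z_2 = 2, radius_2 = 0.5, pos_x_3 = 4, pos_y_3 = 3, pos_z_3 = 5, radius_3 = 1.5, pos_x_4 = 7.5, pos_y_4 = 3.5, pos_z_4 = 7, height_4 = 3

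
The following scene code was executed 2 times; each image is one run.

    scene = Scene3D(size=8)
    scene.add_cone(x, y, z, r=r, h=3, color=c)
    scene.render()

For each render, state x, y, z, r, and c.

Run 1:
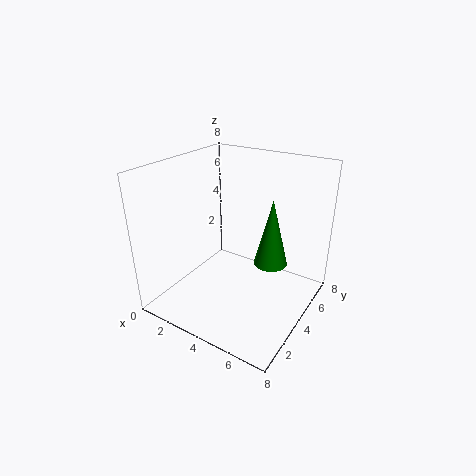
x = 7, y = 2, z = 4.5, r = 0.75, c = 'green'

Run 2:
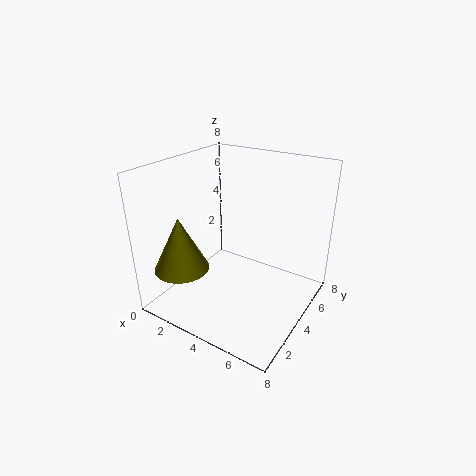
x = 1.75, y = 1.75, z = 2.5, r = 1.5, c = 'olive'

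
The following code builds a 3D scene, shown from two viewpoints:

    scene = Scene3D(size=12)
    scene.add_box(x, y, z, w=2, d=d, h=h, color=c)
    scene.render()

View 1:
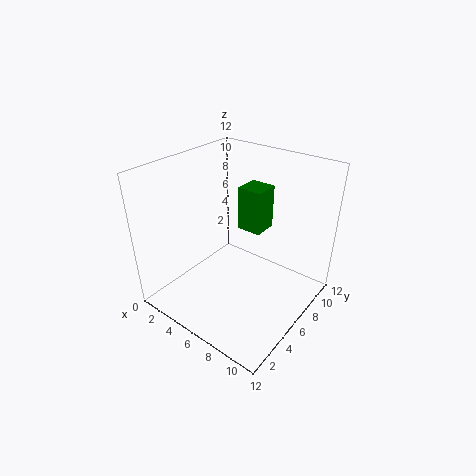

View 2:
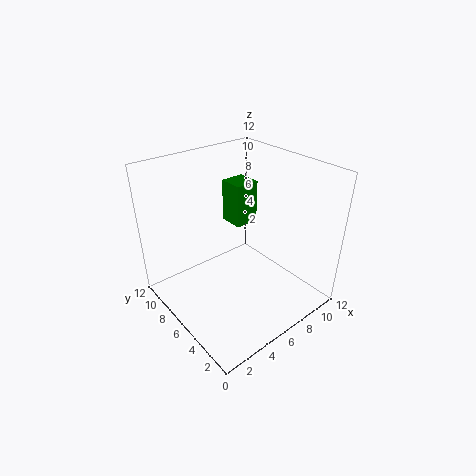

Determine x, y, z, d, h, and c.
x = 6, y = 6, z = 7, d = 2, h = 3.5, c = 'green'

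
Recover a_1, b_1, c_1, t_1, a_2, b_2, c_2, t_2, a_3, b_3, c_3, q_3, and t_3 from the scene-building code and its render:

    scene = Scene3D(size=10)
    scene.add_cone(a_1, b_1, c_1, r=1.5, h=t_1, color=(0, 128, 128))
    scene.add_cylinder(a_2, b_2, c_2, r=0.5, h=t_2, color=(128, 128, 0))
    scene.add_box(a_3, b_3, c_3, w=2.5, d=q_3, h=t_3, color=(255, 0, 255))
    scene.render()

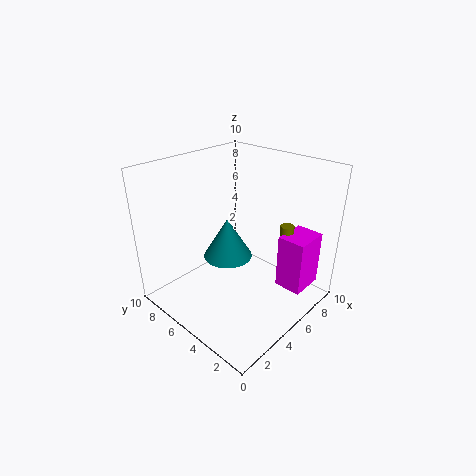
a_1 = 3; b_1 = 4; c_1 = 5; t_1 = 2.5; a_2 = 8; b_2 = 3; c_2 = 4; t_2 = 1.5; a_3 = 7; b_3 = 1; c_3 = 1; q_3 = 2; t_3 = 4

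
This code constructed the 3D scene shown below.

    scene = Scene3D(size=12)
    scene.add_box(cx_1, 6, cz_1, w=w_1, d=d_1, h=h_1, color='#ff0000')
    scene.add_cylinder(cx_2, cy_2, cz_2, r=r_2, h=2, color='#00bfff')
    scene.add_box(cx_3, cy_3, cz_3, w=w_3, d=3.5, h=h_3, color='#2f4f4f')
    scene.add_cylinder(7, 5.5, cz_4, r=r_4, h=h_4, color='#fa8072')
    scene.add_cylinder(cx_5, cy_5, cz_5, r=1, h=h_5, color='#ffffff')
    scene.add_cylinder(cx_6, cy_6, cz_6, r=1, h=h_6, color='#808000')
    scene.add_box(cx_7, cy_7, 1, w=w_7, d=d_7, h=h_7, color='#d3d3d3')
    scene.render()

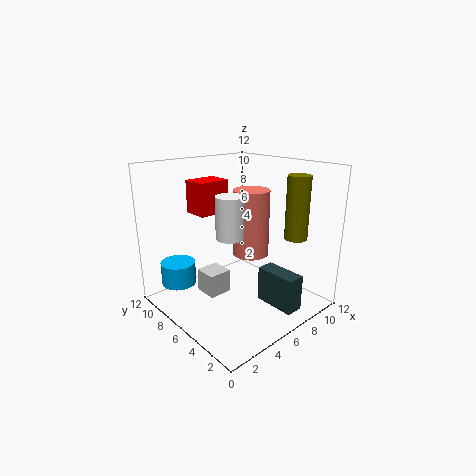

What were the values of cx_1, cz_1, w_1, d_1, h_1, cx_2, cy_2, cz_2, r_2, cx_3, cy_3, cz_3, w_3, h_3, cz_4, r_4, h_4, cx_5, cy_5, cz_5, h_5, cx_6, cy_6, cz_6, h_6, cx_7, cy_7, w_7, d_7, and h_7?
cx_1 = 2.5
cz_1 = 8.5
w_1 = 2.5
d_1 = 2
h_1 = 2.5
cx_2 = 2.5
cy_2 = 10
cz_2 = 1.5
r_2 = 1.5
cx_3 = 7
cy_3 = 1
cz_3 = 0.5
w_3 = 1.5
h_3 = 3
cz_4 = 4.5
r_4 = 1.5
h_4 = 5.5
cx_5 = 3
cy_5 = 3.5
cz_5 = 7.5
h_5 = 3
cx_6 = 10.5
cy_6 = 3.5
cz_6 = 5.5
h_6 = 5.5
cx_7 = 3.5
cy_7 = 6.5
w_7 = 2
d_7 = 2
h_7 = 2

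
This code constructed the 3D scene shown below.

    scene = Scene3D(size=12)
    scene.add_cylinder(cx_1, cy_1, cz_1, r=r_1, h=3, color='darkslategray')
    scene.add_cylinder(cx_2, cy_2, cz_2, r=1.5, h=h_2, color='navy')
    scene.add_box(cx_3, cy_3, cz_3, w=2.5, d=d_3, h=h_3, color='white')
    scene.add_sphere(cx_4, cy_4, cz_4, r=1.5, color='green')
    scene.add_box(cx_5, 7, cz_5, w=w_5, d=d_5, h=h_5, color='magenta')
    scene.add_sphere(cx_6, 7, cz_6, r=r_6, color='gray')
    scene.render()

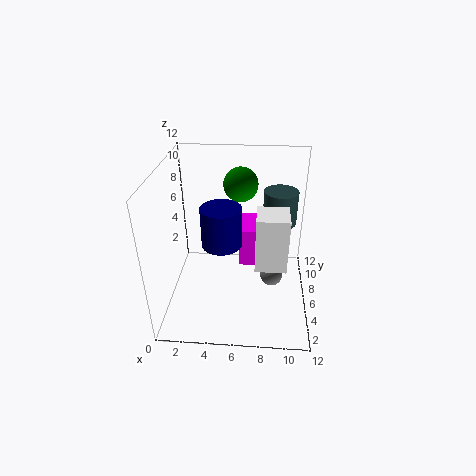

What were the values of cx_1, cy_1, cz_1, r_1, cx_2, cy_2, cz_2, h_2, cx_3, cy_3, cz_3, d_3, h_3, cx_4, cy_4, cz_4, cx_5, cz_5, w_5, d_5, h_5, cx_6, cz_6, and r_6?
cx_1 = 9.5; cy_1 = 9; cz_1 = 6; r_1 = 1.5; cx_2 = 5; cy_2 = 3.5; cz_2 = 7; h_2 = 3; cx_3 = 7.5; cy_3 = 3.5; cz_3 = 4.5; d_3 = 2.5; h_3 = 4.5; cx_4 = 6; cy_4 = 9; cz_4 = 9.5; cx_5 = 6; cz_5 = 2.5; w_5 = 2.5; d_5 = 3.5; h_5 = 3.5; cx_6 = 9; cz_6 = 1.5; r_6 = 1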